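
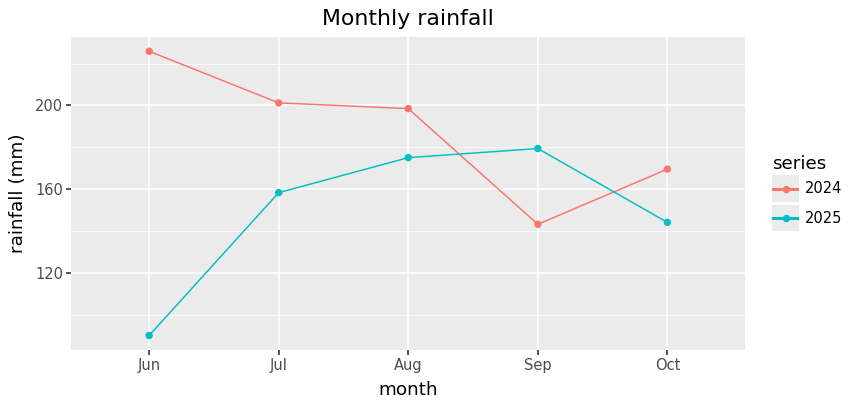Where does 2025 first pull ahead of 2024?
Aug: 2025 ≈ 180 vs 2024 ≈ 200 (not yet); Sep: 2025 ≈ 180 vs 2024 ≈ 140 (first crossover).

Sep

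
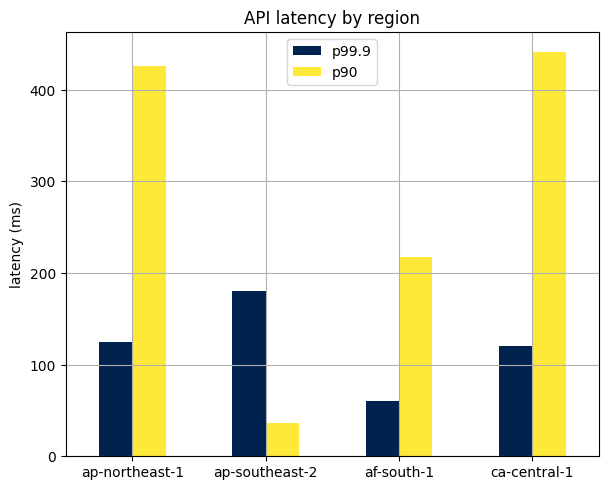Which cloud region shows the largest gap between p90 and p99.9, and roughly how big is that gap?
ca-central-1, ≈ 350 ms

ca-central-1: p90 ≈ 450, p99.9 ≈ 100 → gap ≈ 350. Next-largest (ap-northeast-1) is only ≈ 300.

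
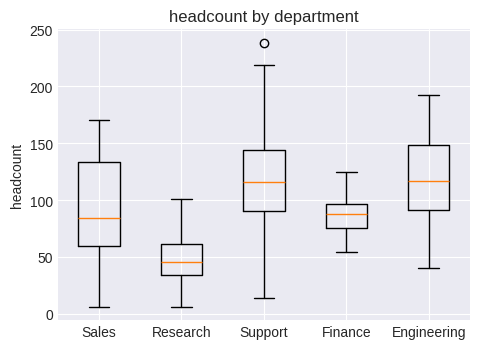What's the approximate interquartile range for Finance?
Q3 ≈ 100, Q1 ≈ 80; IQR ≈ 20.

≈ 20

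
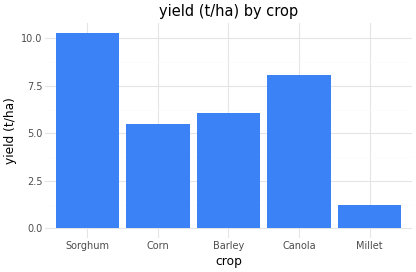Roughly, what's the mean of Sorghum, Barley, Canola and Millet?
≈ 6

(10 + 6 + 8 + 1) / 4 ≈ 6.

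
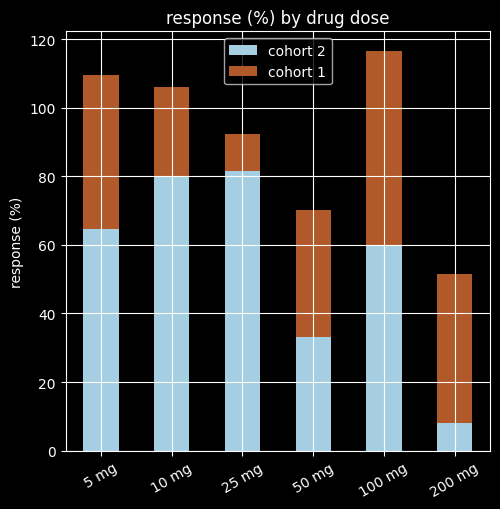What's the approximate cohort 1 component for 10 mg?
cohort 1 top ≈ 110, bottom ≈ 80; segment ≈ 30.

≈ 30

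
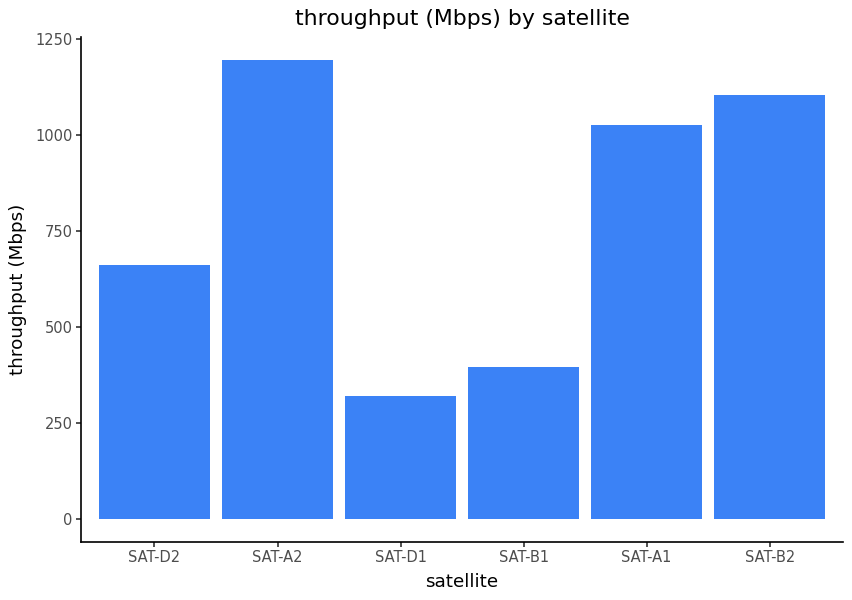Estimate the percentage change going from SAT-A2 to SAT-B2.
SAT-A2 ≈ 1200, SAT-B2 ≈ 1100; (1100 − 1200) / 1200 ≈ -8.3%.

≈ -8.3%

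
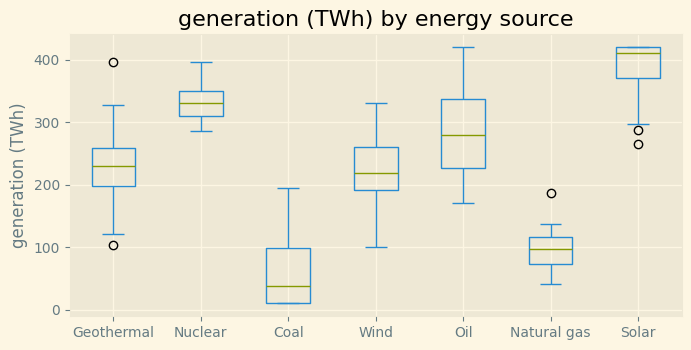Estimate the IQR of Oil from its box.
Q3 ≈ 350, Q1 ≈ 250; IQR ≈ 100.

≈ 100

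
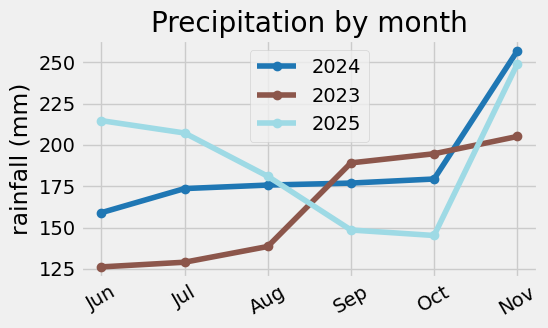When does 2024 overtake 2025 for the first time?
Sep

Aug: 2024 ≈ 180 vs 2025 ≈ 180 (not yet); Sep: 2024 ≈ 180 vs 2025 ≈ 140 (first crossover).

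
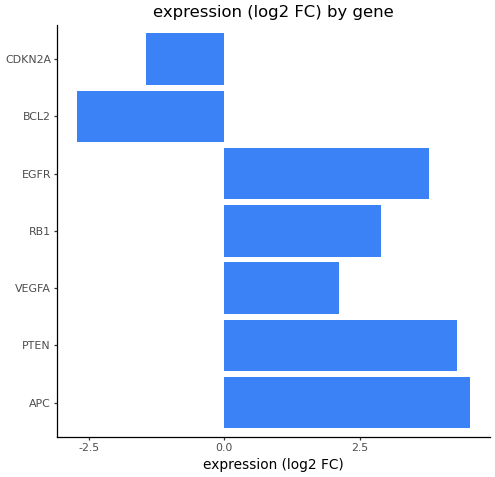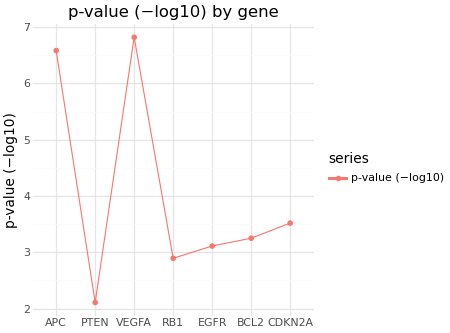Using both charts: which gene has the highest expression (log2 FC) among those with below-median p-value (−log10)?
PTEN

Chart 2 median p-value (−log10) ≈ 3; below-median genes: PTEN, RB1, EGFR. Among those, PTEN has the highest expression (log2 FC) (≈ 4.5).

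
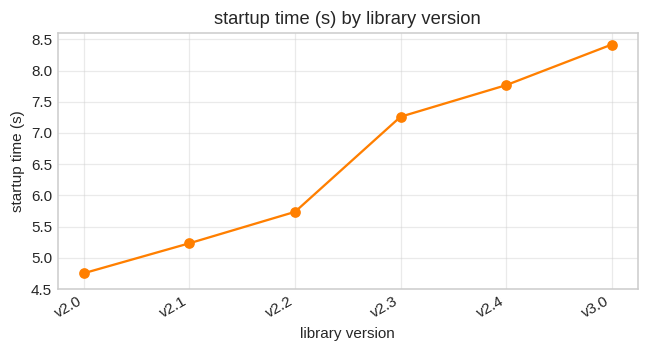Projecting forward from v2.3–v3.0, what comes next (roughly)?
Last three: 7.5, 8.0, 8.5 → slope ≈ 0.5/step → next ≈ 9.

≈ 9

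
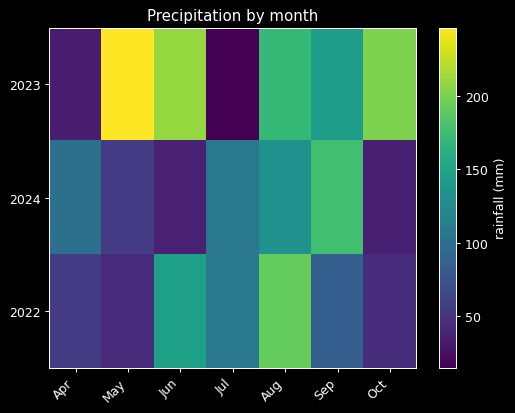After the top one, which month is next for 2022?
Top 3 for 2022: Aug ≈ 200, Jun ≈ 140, Jul ≈ 100.

Jun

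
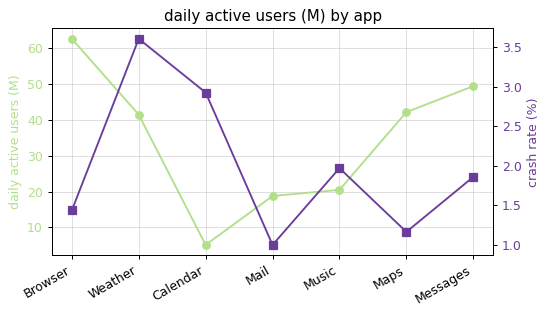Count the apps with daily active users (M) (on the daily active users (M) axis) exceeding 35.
Above 35: Browser, Weather, Maps, Messages.

4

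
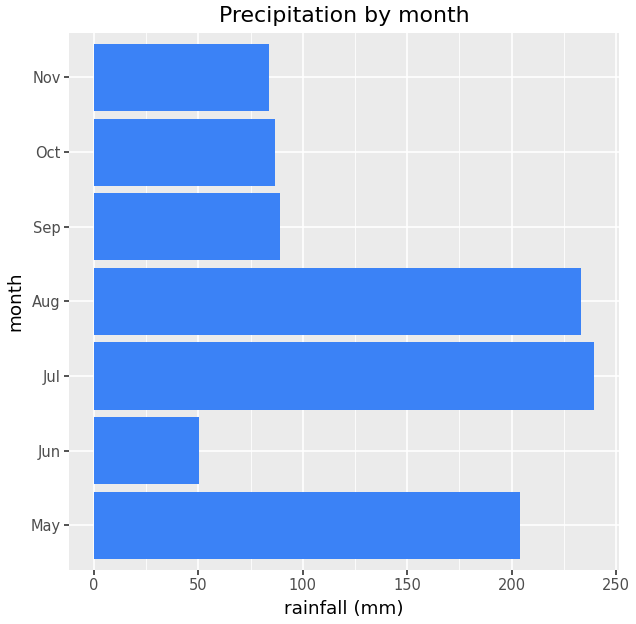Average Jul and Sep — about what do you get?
(240 + 80) / 2 ≈ 160.

≈ 160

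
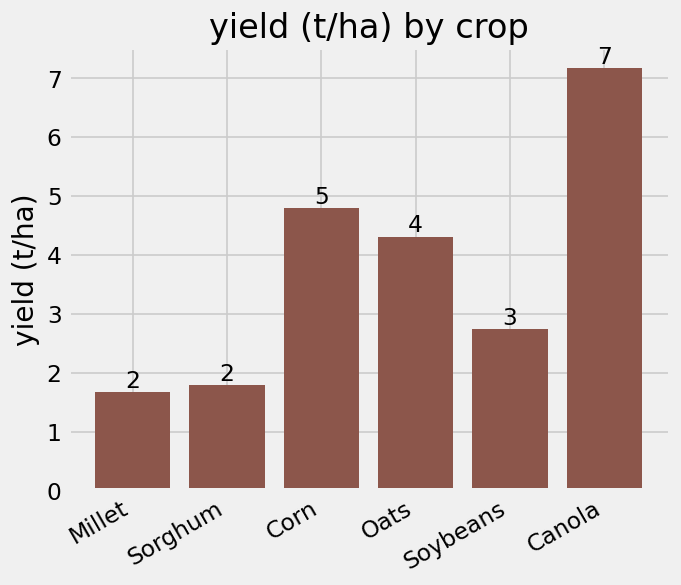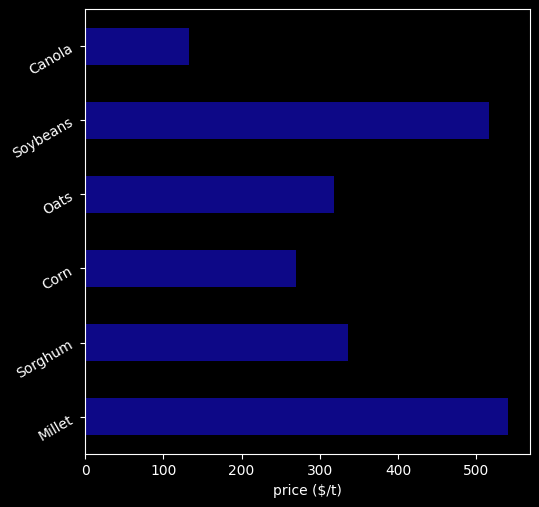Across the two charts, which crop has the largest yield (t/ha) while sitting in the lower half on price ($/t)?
Chart 2 median price ($/t) ≈ 350; below-median crops: Corn, Oats, Canola. Among those, Canola has the highest yield (t/ha) (≈ 7).

Canola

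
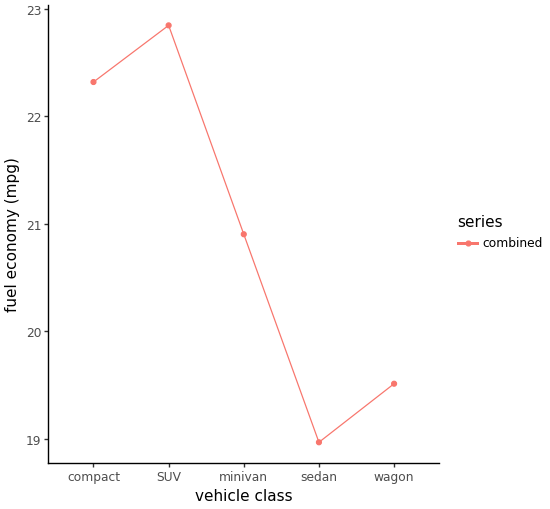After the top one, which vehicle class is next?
Top 3: SUV ≈ 23.0, compact ≈ 22.5, minivan ≈ 21.0.

compact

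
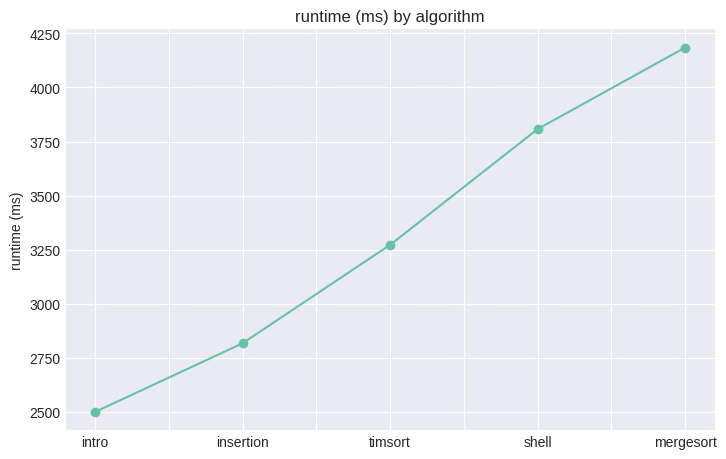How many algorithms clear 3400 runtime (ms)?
2

Above 3400: shell, mergesort.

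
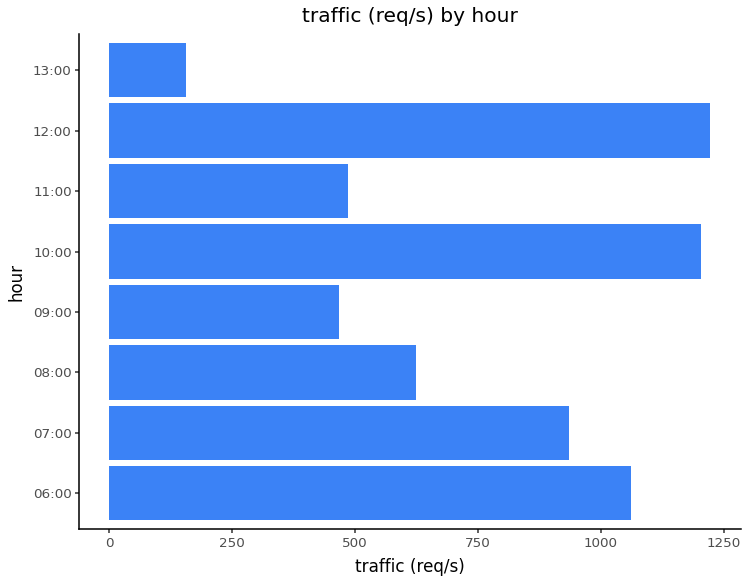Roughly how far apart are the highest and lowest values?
≈ 1000

Max 12:00 ≈ 1200, min 13:00 ≈ 200; range ≈ 1000.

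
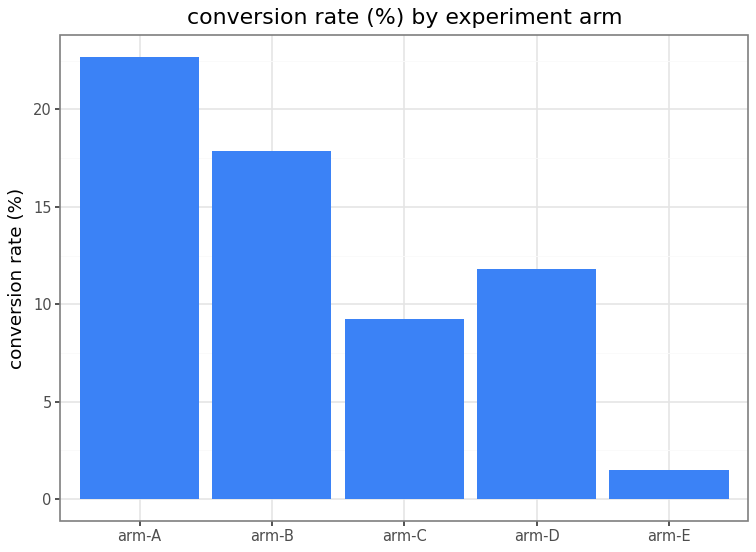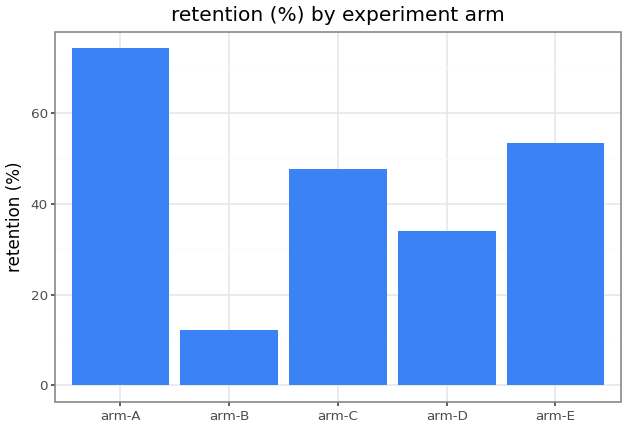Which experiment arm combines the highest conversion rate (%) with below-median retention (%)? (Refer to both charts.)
Chart 2 median retention (%) ≈ 50; below-median experiment arms: arm-B, arm-D. Among those, arm-B has the highest conversion rate (%) (≈ 20).

arm-B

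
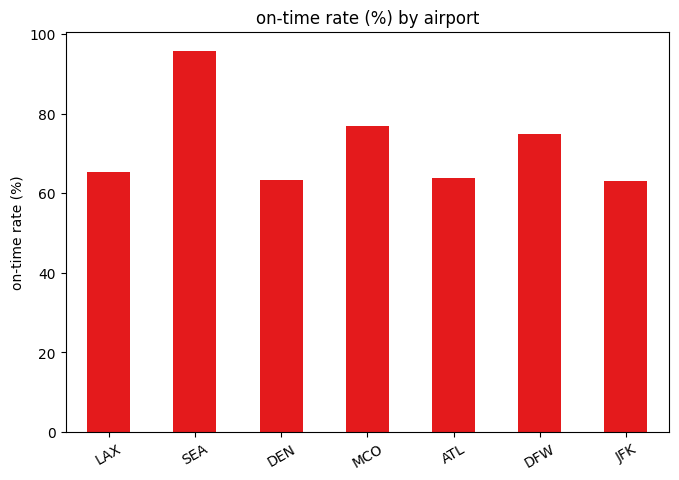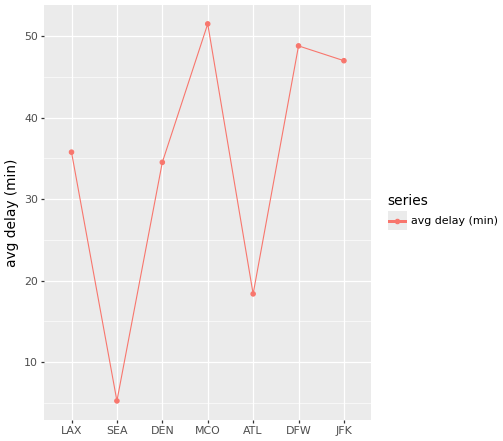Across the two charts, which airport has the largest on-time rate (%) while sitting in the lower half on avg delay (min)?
Chart 2 median avg delay (min) ≈ 35; below-median airports: SEA, DEN, ATL. Among those, SEA has the highest on-time rate (%) (≈ 100).

SEA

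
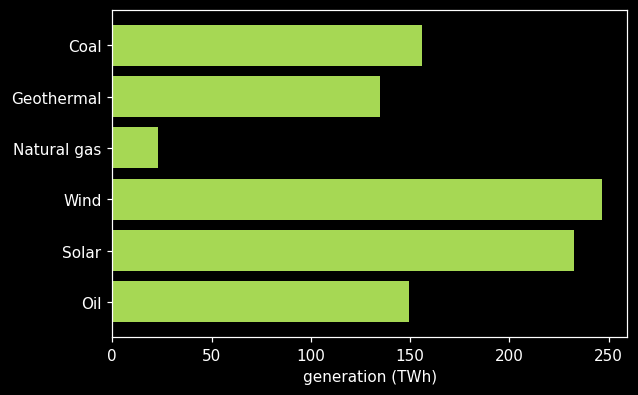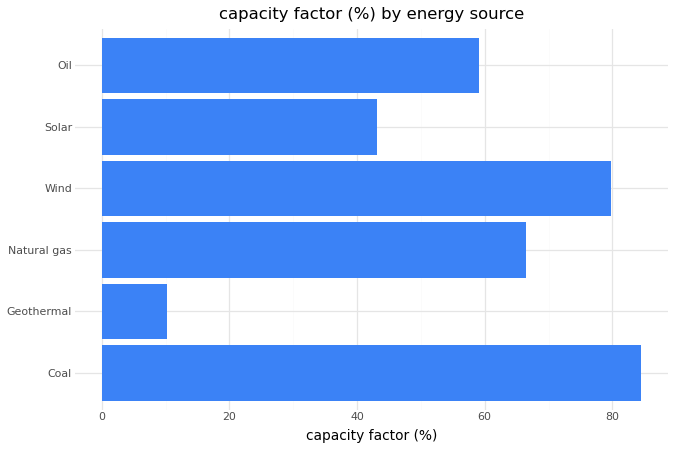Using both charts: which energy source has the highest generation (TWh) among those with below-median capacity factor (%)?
Chart 2 median capacity factor (%) ≈ 60; below-median energy sources: Geothermal, Solar, Oil. Among those, Solar has the highest generation (TWh) (≈ 225).

Solar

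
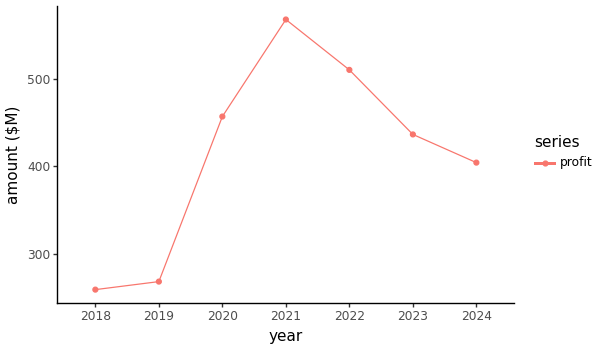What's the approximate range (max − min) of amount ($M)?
≈ 300

Max 2021 ≈ 550, min 2018 ≈ 250; range ≈ 300.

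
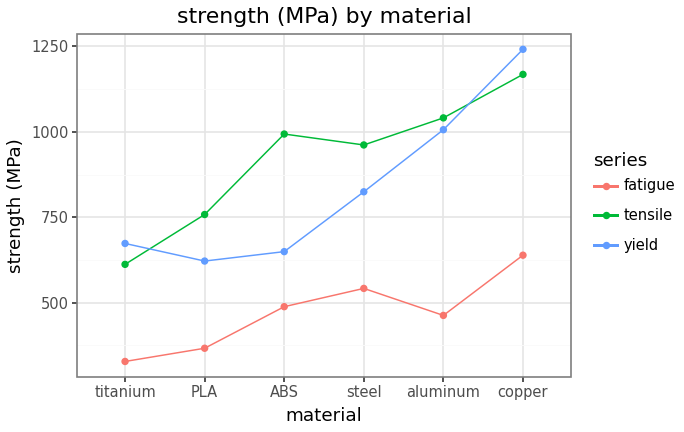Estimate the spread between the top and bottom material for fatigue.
Max copper ≈ 600, min titanium ≈ 300; range ≈ 300.

≈ 300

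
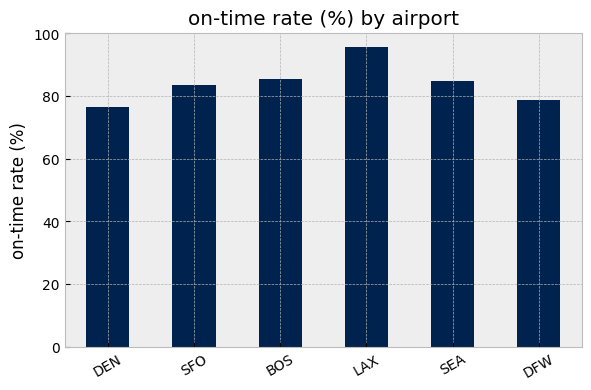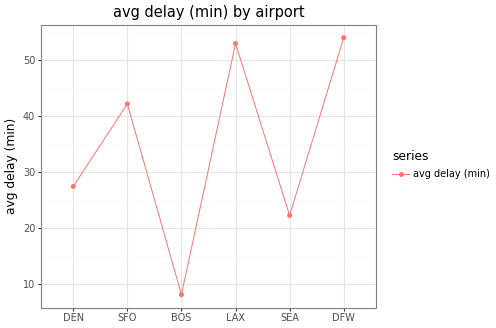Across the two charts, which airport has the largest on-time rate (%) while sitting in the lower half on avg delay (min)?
Chart 2 median avg delay (min) ≈ 35; below-median airports: DEN, BOS, SEA. Among those, BOS has the highest on-time rate (%) (≈ 90).

BOS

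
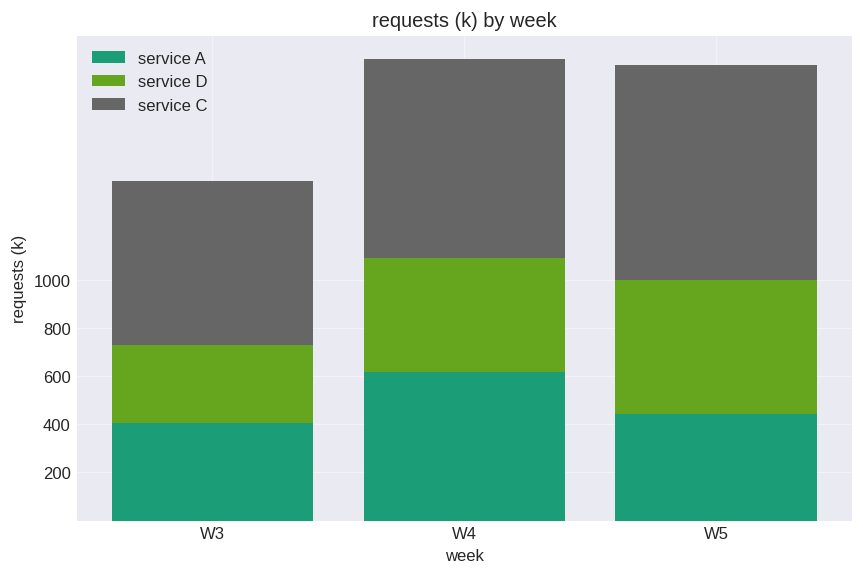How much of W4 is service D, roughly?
≈ 400

service D top ≈ 1000, bottom ≈ 600; segment ≈ 400.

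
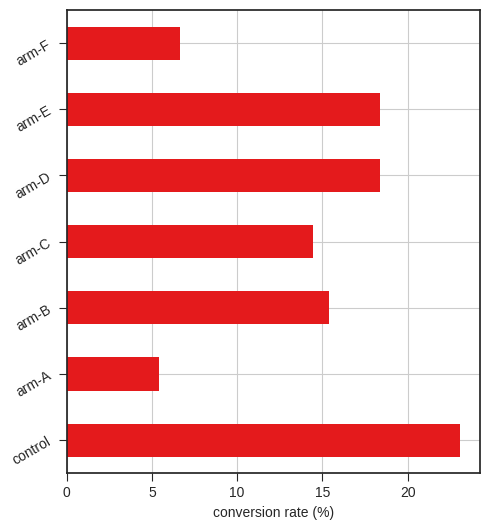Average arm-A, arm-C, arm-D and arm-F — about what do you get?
(6 + 14 + 18 + 6) / 4 ≈ 11.

≈ 11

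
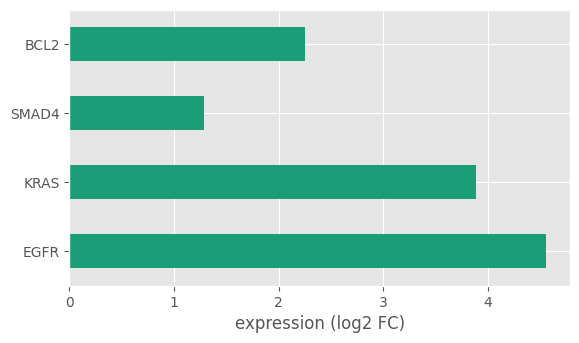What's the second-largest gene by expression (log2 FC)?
Top 3: EGFR ≈ 4.5, KRAS ≈ 4.0, BCL2 ≈ 2.0.

KRAS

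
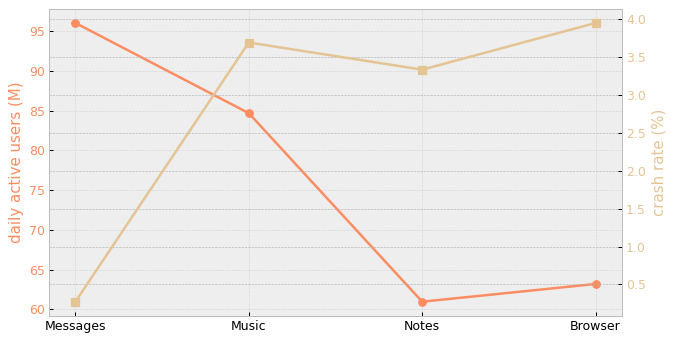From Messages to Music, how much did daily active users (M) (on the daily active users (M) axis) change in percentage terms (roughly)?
≈ -10.5%

Messages ≈ 95, Music ≈ 85; (85 − 95) / 95 ≈ -10.5%.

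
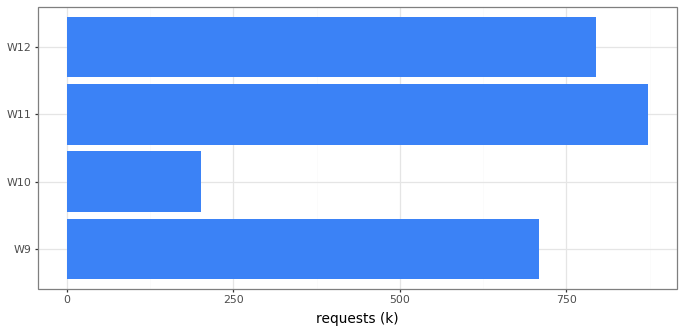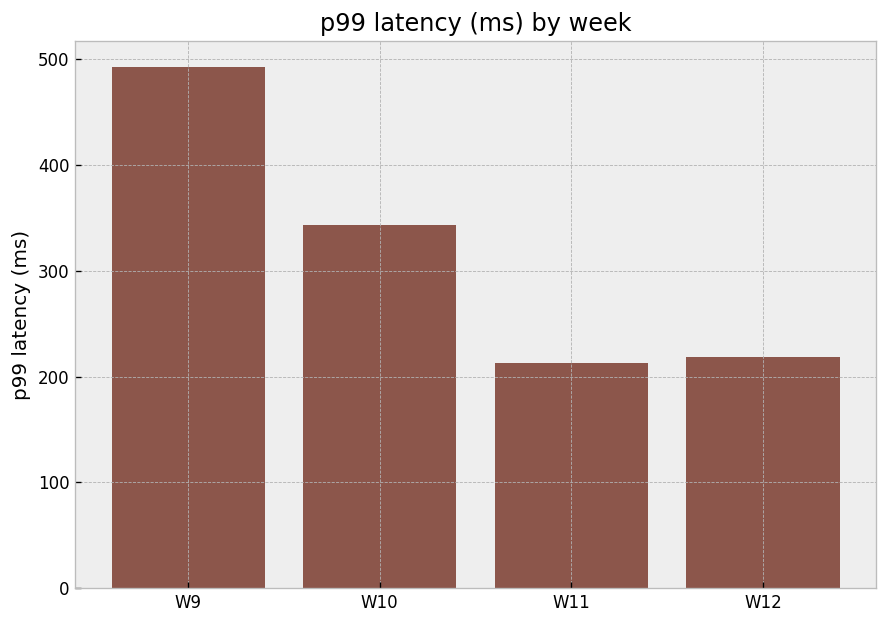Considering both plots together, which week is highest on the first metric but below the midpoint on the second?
Chart 2 median p99 latency (ms) ≈ 300; below-median weeks: W11, W12. Among those, W11 has the highest requests (k) (≈ 900).

W11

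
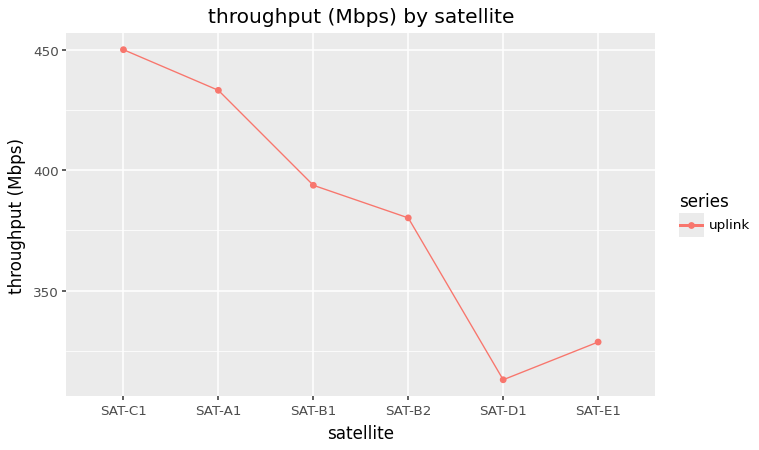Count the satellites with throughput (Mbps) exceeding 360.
4

Above 360: SAT-C1, SAT-A1, SAT-B1, SAT-B2.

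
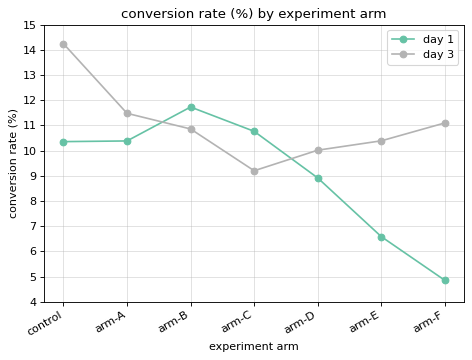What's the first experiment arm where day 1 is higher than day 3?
arm-A: day 1 ≈ 10 vs day 3 ≈ 11 (not yet); arm-B: day 1 ≈ 12 vs day 3 ≈ 11 (first crossover).

arm-B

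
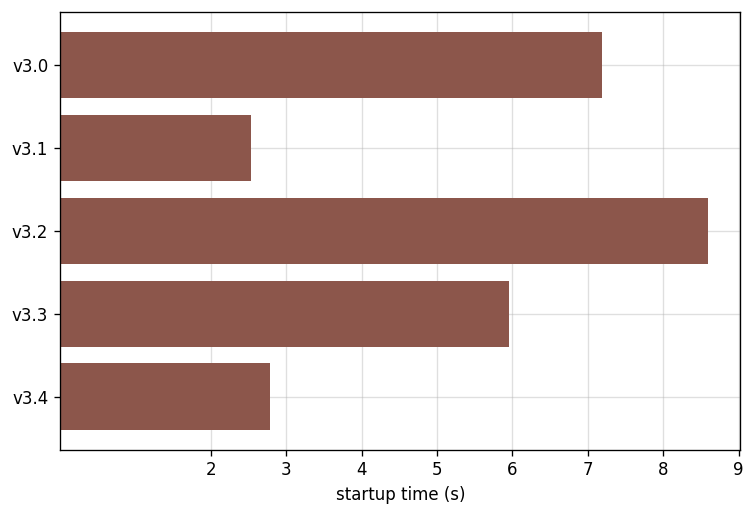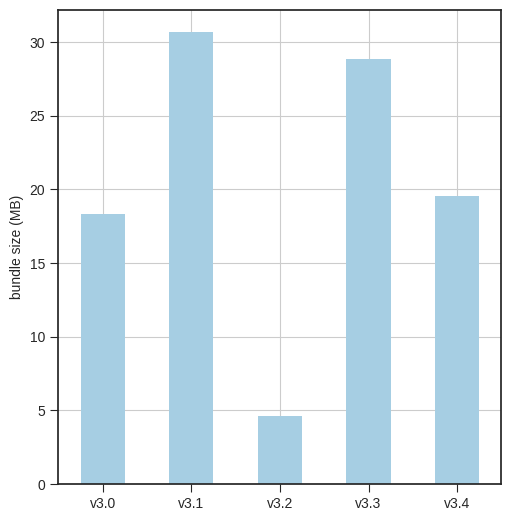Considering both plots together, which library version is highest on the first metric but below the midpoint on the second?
v3.2

Chart 2 median bundle size (MB) ≈ 20; below-median library versions: v3.0, v3.2. Among those, v3.2 has the highest startup time (s) (≈ 9).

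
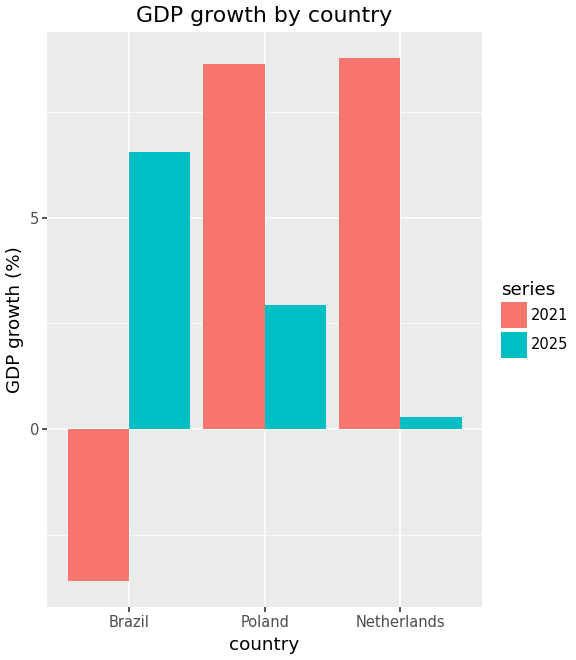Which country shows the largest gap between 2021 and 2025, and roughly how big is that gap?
Brazil, ≈ 10 %

Brazil: 2021 ≈ -4, 2025 ≈ 6 → gap ≈ 10. Next-largest (Netherlands) is only ≈ 8.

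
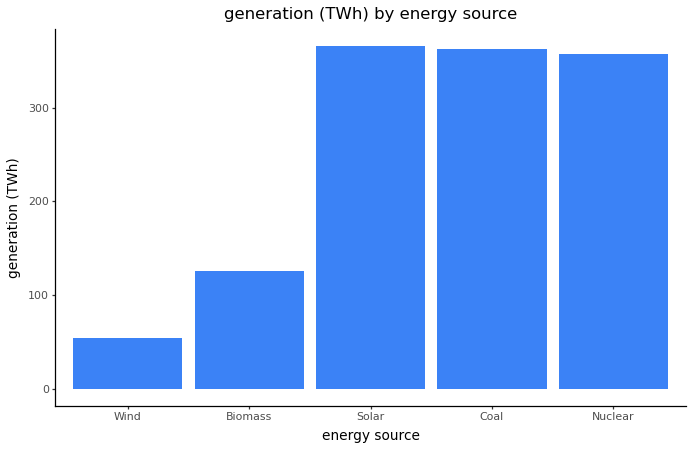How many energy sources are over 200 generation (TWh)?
Above 200: Solar, Coal, Nuclear.

3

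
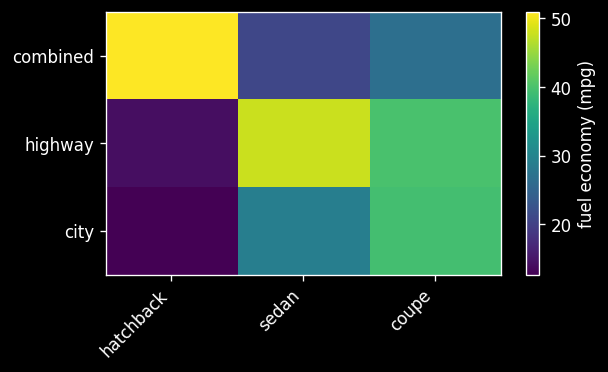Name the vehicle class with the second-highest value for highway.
coupe

Top 3 for highway: sedan ≈ 50, coupe ≈ 40, hatchback ≈ 15.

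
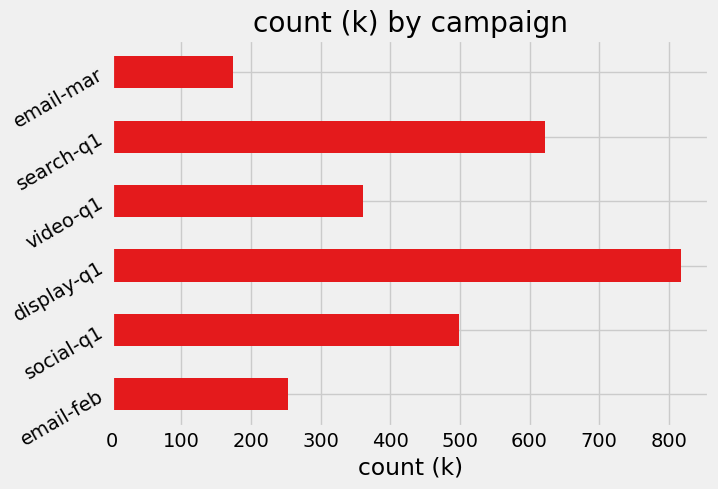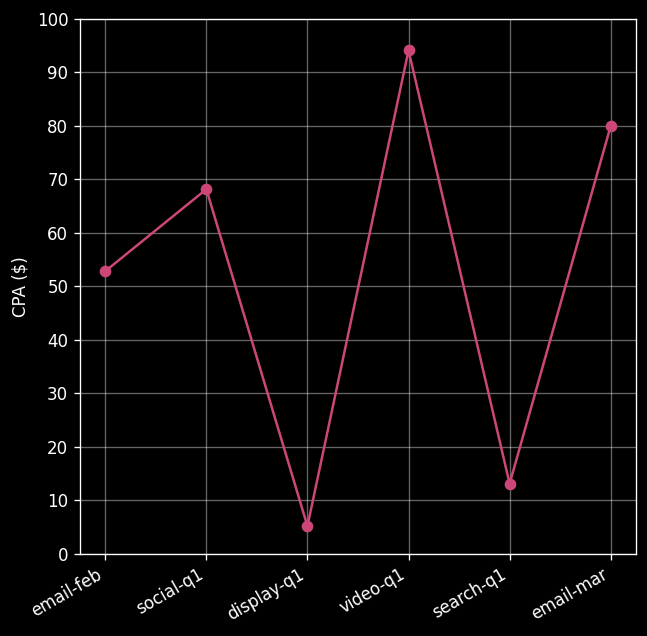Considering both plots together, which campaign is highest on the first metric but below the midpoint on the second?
Chart 2 median CPA ($) ≈ 60; below-median campaigns: email-feb, display-q1, search-q1. Among those, display-q1 has the highest count (k) (≈ 800).

display-q1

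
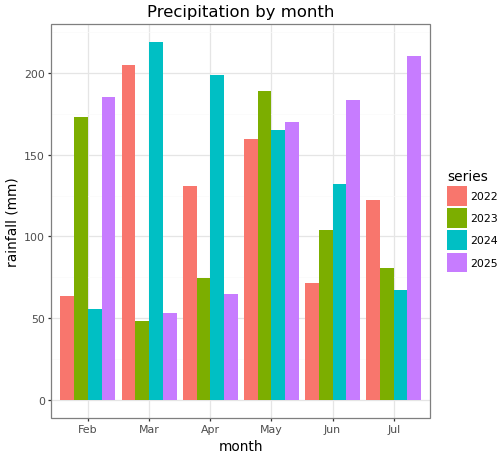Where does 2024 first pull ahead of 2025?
Mar

Feb: 2024 ≈ 60 vs 2025 ≈ 180 (not yet); Mar: 2024 ≈ 220 vs 2025 ≈ 60 (first crossover).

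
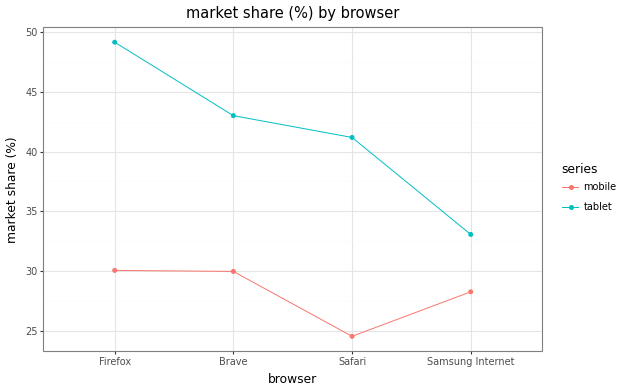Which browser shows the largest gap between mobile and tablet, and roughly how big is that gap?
Firefox: mobile ≈ 30, tablet ≈ 50 → gap ≈ 20. Next-largest (Safari) is only ≈ 15.

Firefox, ≈ 20 %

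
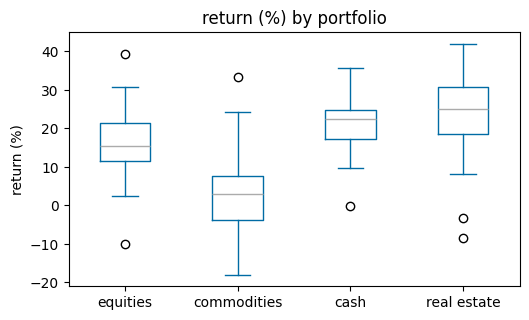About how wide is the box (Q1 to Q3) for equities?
≈ 10

Q3 ≈ 22, Q1 ≈ 12; IQR ≈ 10.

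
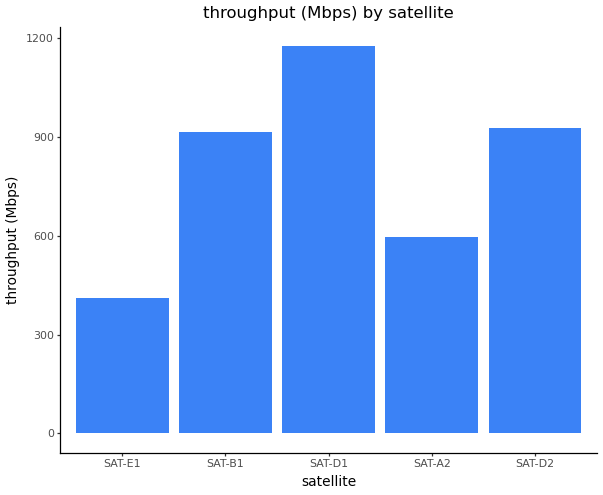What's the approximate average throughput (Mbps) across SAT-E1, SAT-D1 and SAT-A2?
≈ 733

(400 + 1200 + 600) / 3 ≈ 733.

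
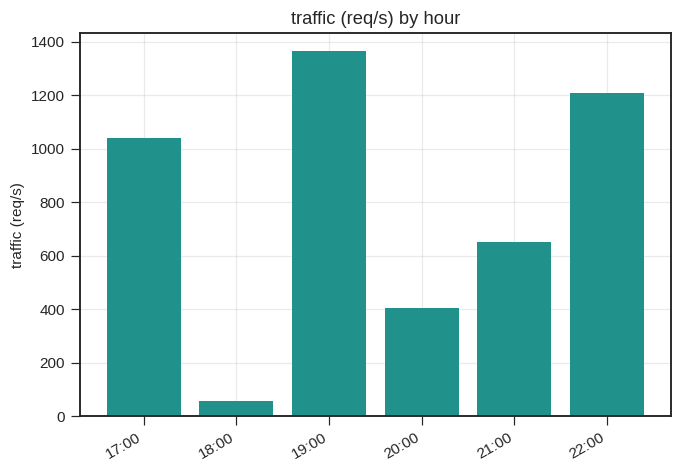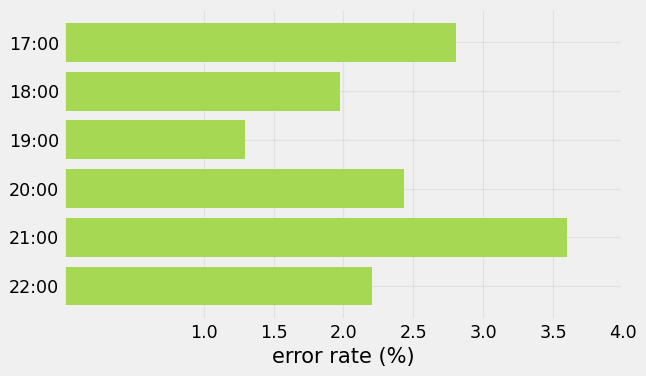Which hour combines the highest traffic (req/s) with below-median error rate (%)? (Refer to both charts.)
19:00

Chart 2 median error rate (%) ≈ 2.5; below-median hours: 18:00, 19:00, 22:00. Among those, 19:00 has the highest traffic (req/s) (≈ 1400).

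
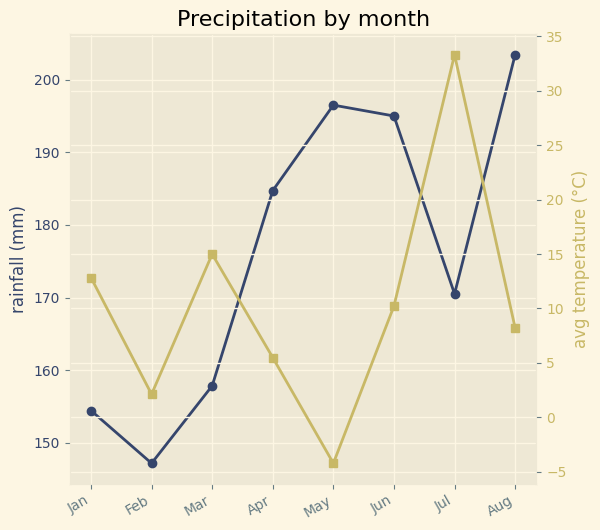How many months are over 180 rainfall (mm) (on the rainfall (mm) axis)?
Above 180: Apr, May, Jun, Aug.

4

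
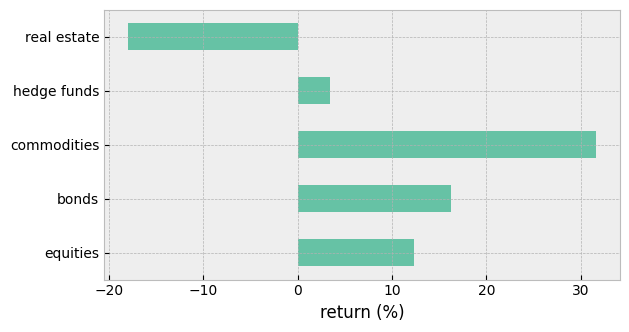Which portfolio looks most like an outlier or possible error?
real estate

real estate ≈ -20; the rest sit between ≈ 5 and ≈ 30.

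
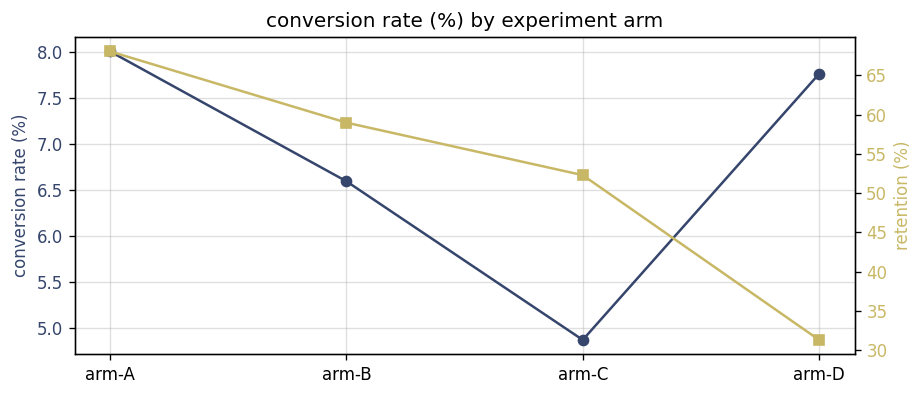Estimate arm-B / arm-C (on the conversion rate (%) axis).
arm-B ≈ 6.5, arm-C ≈ 5.0; 6.5/5.0 ≈ 1.3.

≈ 1.3×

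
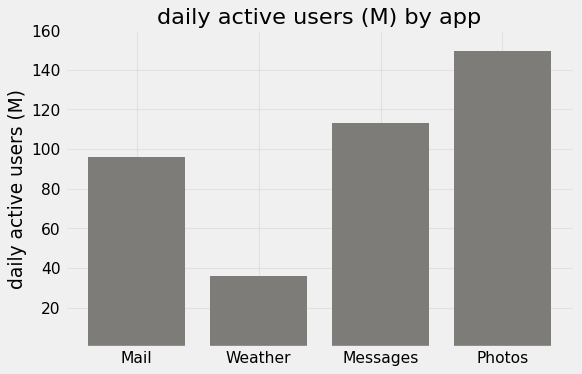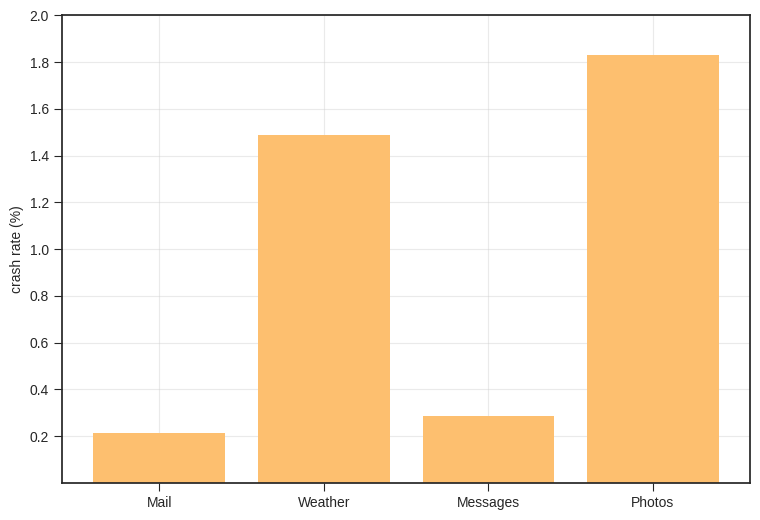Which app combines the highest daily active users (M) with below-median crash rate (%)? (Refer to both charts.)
Chart 2 median crash rate (%) ≈ 0.8; below-median apps: Mail, Messages. Among those, Messages has the highest daily active users (M) (≈ 120).

Messages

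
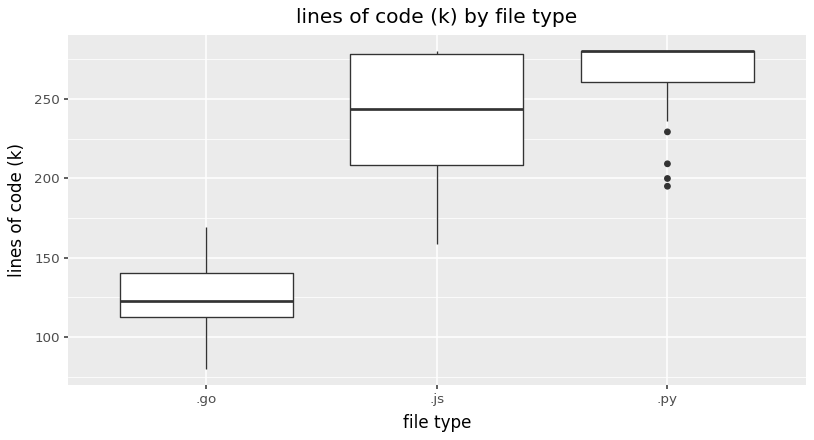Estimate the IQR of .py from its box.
≈ 20

Q3 ≈ 280, Q1 ≈ 260; IQR ≈ 20.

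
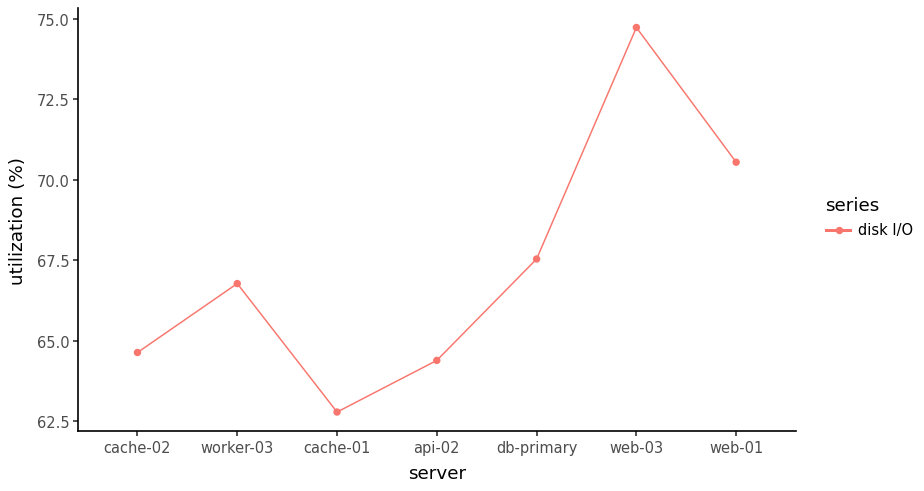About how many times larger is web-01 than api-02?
web-01 ≈ 71, api-02 ≈ 64; 71/64 ≈ 1.11.

≈ 1.11×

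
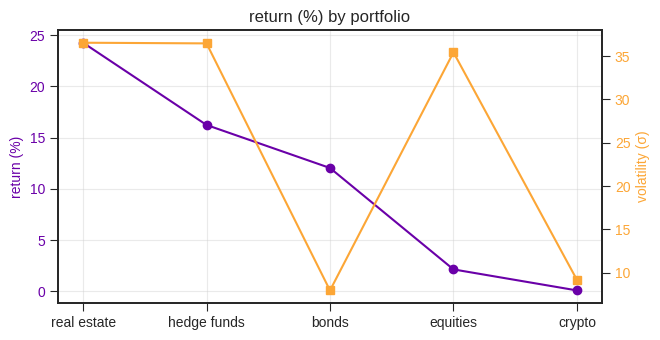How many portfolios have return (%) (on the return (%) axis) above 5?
Above 5: real estate, hedge funds, bonds.

3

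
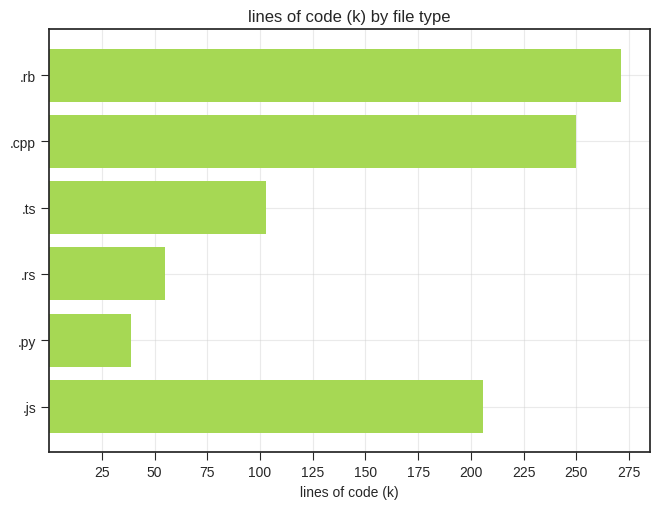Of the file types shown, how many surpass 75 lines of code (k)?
Above 75: .rb, .cpp, .ts, .js.

4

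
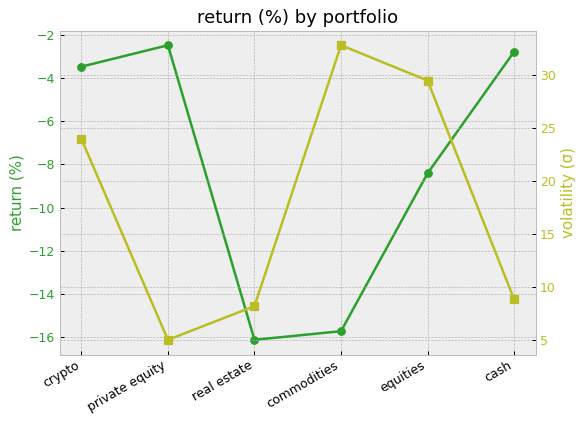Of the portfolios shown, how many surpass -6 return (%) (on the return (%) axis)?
Above -6: crypto, private equity, cash.

3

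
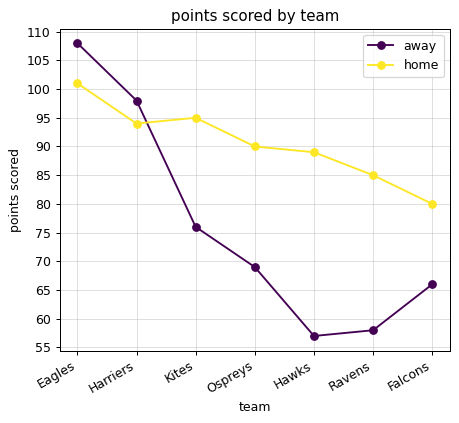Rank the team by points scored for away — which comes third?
Kites

Top 4 for away: Eagles ≈ 110, Harriers ≈ 100, Kites ≈ 75, Ospreys ≈ 70.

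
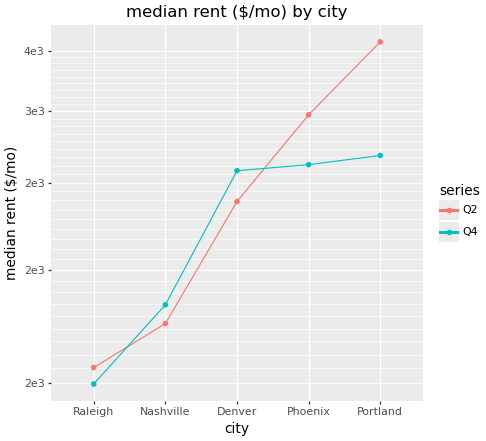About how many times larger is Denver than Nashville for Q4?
Denver ≈ 2600, Nashville ≈ 1800; 2600/1800 ≈ 1.44.

≈ 1.44×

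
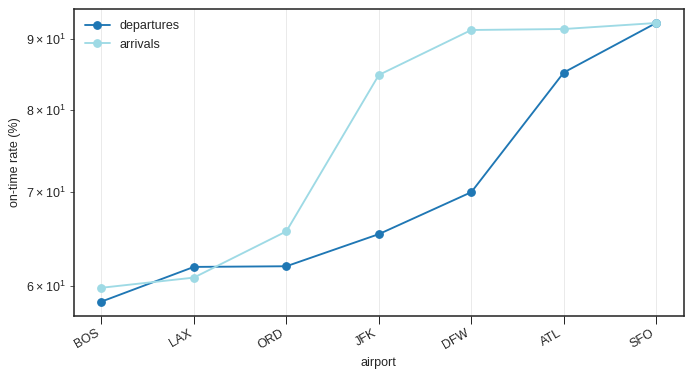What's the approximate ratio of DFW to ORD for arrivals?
≈ 1.38×

DFW ≈ 90, ORD ≈ 65; 90/65 ≈ 1.38.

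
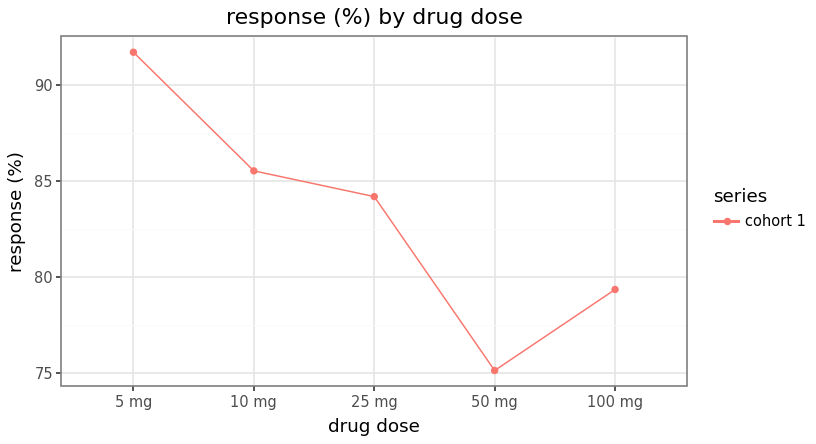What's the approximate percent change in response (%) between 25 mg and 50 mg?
25 mg ≈ 84, 50 mg ≈ 76; (76 − 84) / 84 ≈ -9.5%.

≈ -9.5%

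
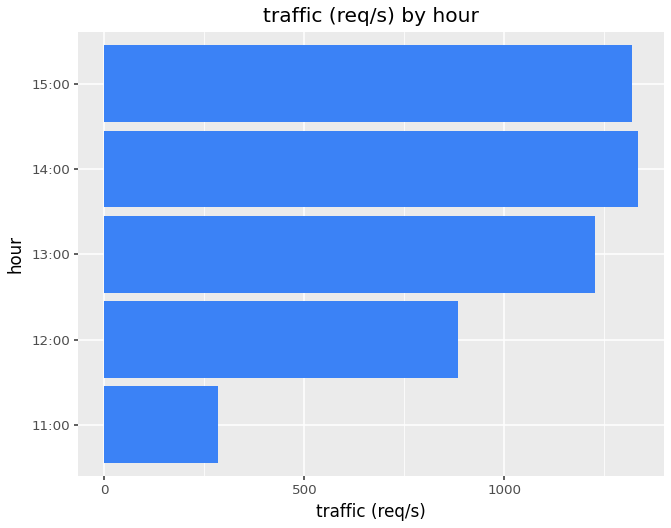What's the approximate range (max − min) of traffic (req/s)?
Max 14:00 ≈ 1400, min 11:00 ≈ 200; range ≈ 1200.

≈ 1200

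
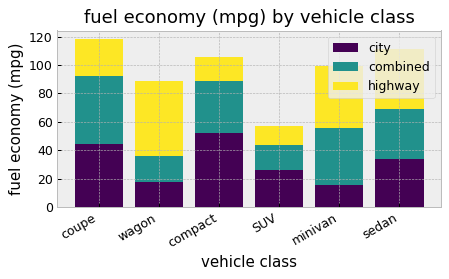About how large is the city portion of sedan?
city top ≈ 30, bottom ≈ 0; segment ≈ 30.

≈ 30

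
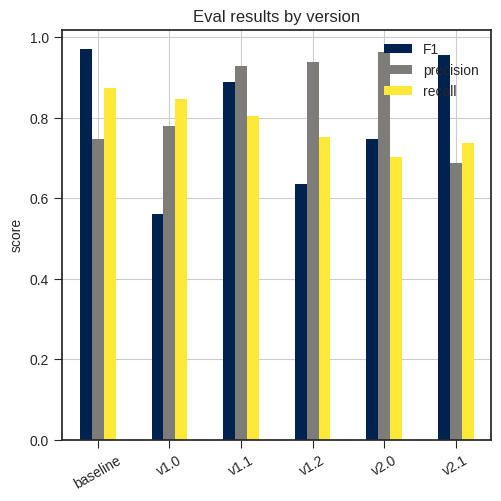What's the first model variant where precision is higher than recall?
v1.0: precision ≈ 0.8 vs recall ≈ 0.8 (not yet); v1.1: precision ≈ 0.9 vs recall ≈ 0.8 (first crossover).

v1.1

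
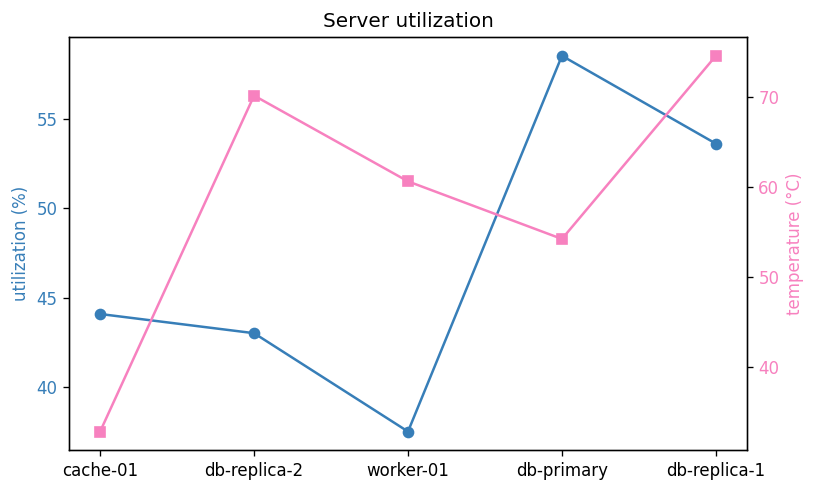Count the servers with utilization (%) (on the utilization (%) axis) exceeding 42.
Above 42: cache-01, db-replica-2, db-primary, db-replica-1.

4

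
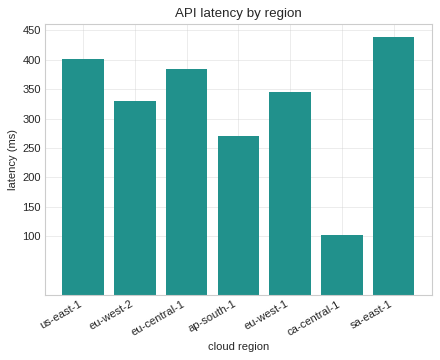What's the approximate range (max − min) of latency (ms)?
Max sa-east-1 ≈ 450, min ca-central-1 ≈ 100; range ≈ 350.

≈ 350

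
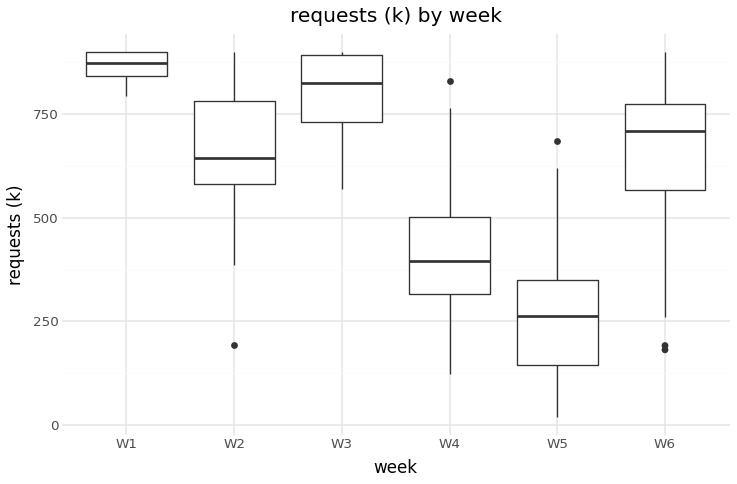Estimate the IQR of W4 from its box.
≈ 200

Q3 ≈ 500, Q1 ≈ 300; IQR ≈ 200.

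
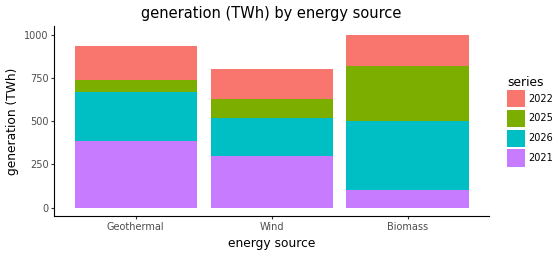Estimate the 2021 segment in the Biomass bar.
≈ 100

2021 top ≈ 100, bottom ≈ 0; segment ≈ 100.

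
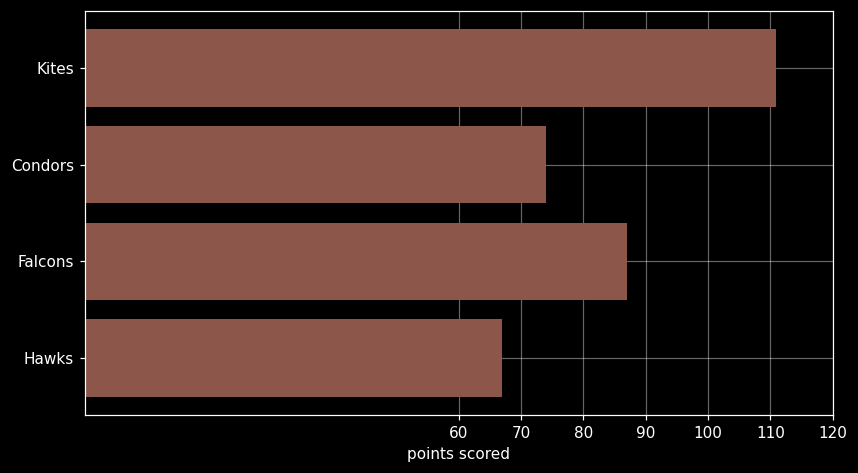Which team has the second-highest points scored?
Top 3: Kites ≈ 110, Falcons ≈ 90, Condors ≈ 70.

Falcons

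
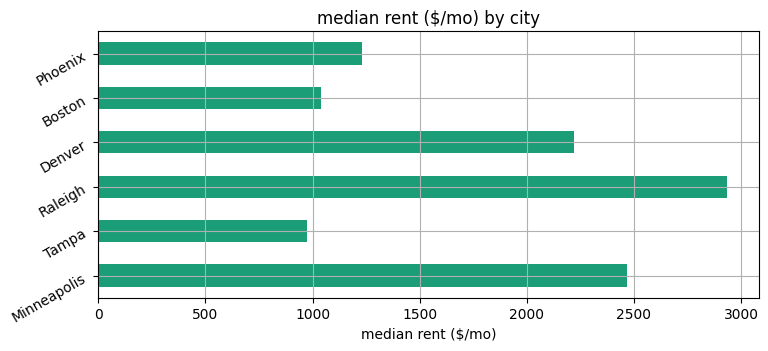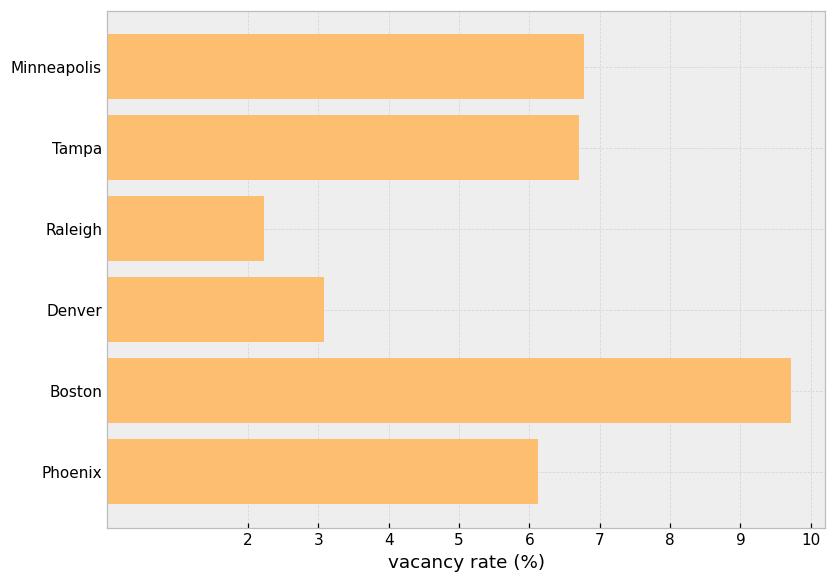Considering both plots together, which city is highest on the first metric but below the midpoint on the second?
Raleigh

Chart 2 median vacancy rate (%) ≈ 6; below-median cities: Raleigh, Denver, Phoenix. Among those, Raleigh has the highest median rent ($/mo) (≈ 3000).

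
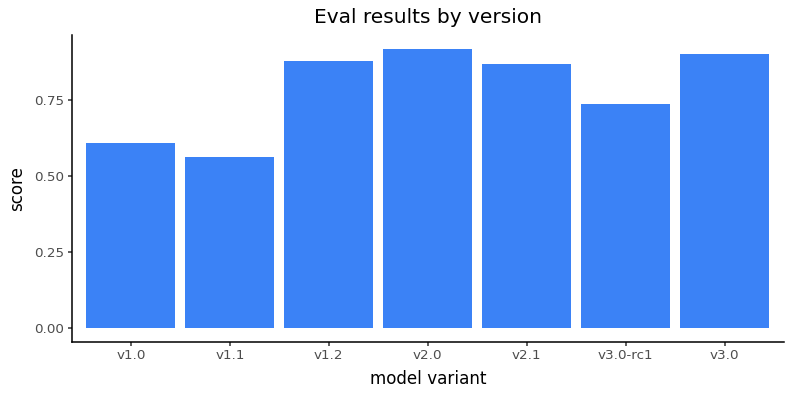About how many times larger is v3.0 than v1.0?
≈ 1.5×

v3.0 ≈ 0.9, v1.0 ≈ 0.6; 0.9/0.6 ≈ 1.5.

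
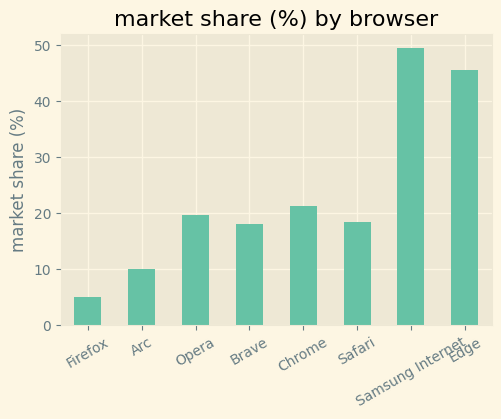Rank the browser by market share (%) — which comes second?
Top 3: Samsung Internet ≈ 50, Edge ≈ 45, Chrome ≈ 20.

Edge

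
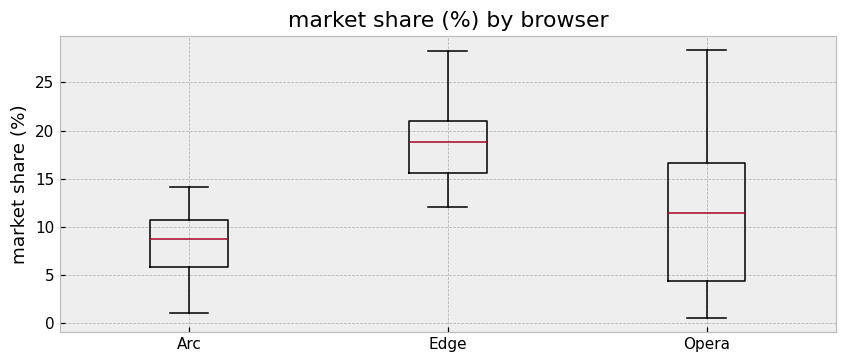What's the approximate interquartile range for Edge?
≈ 5

Q3 ≈ 21, Q1 ≈ 16; IQR ≈ 5.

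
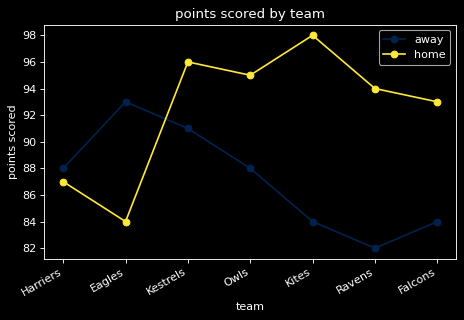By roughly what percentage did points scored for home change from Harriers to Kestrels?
≈ +9.1%

Harriers ≈ 88, Kestrels ≈ 96; (96 − 88) / 88 ≈ +9.1%.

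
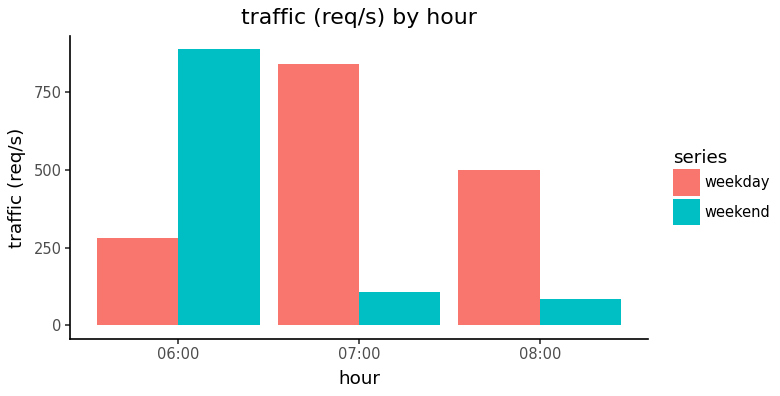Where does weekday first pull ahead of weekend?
07:00

06:00: weekday ≈ 300 vs weekend ≈ 900 (not yet); 07:00: weekday ≈ 800 vs weekend ≈ 100 (first crossover).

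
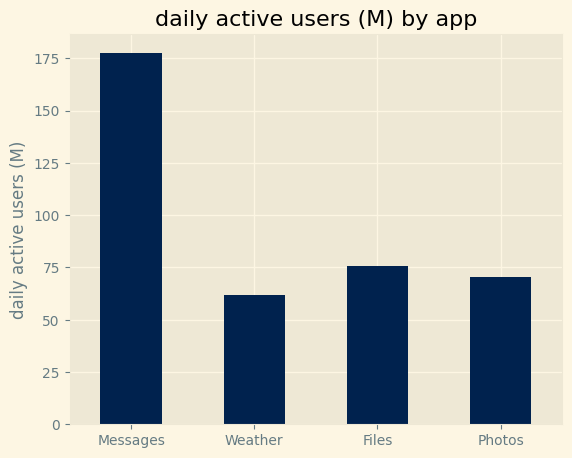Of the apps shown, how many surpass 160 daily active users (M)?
Above 160: Messages.

1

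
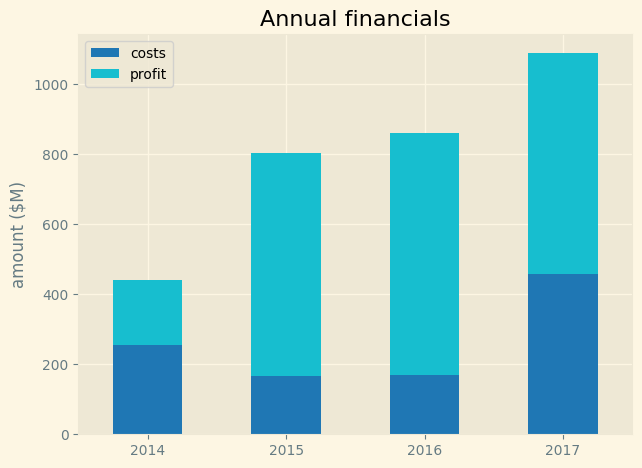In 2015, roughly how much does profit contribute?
profit top ≈ 800, bottom ≈ 200; segment ≈ 600.

≈ 600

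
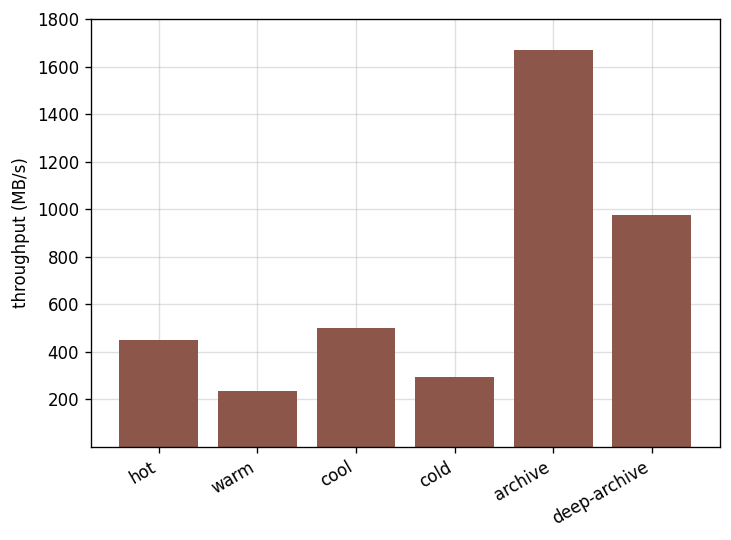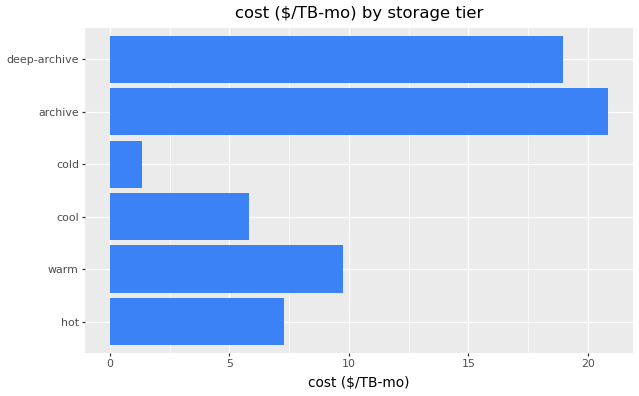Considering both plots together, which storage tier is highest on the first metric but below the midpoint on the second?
cool

Chart 2 median cost ($/TB-mo) ≈ 8; below-median storage tiers: hot, cool, cold. Among those, cool has the highest throughput (MB/s) (≈ 600).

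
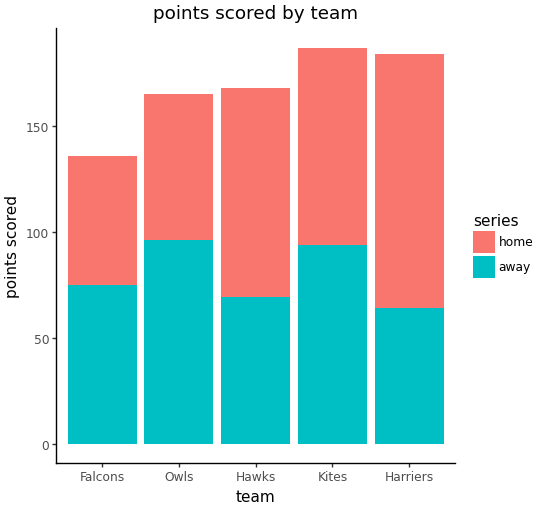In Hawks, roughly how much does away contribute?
≈ 60

away top ≈ 60, bottom ≈ 0; segment ≈ 60.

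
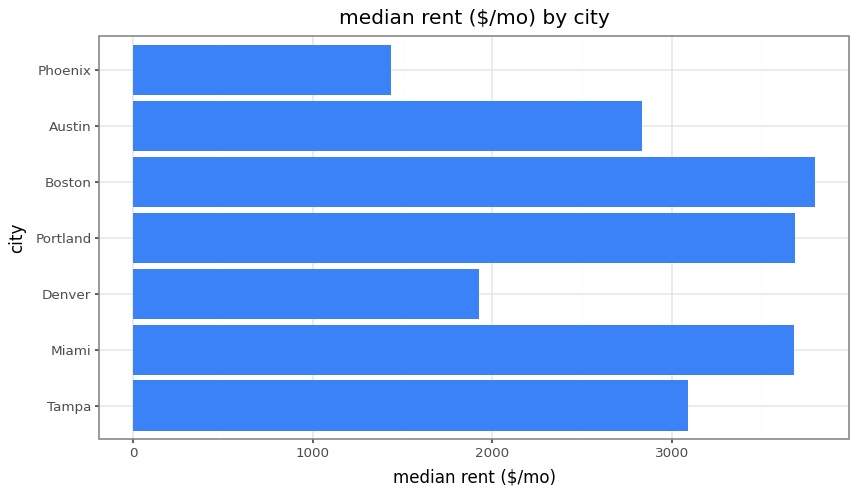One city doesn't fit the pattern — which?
Phoenix ≈ 1500; the rest sit between ≈ 2000 and ≈ 4000.

Phoenix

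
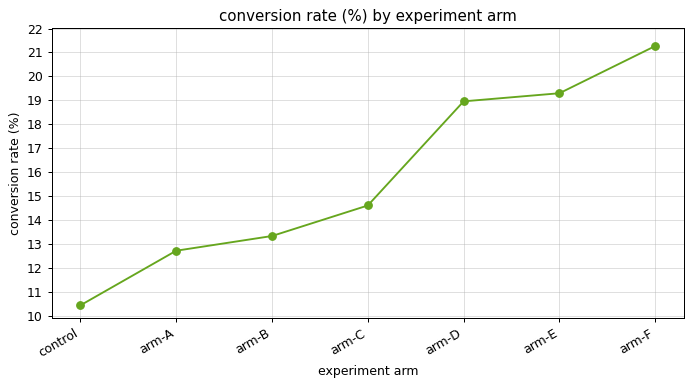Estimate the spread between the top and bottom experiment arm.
Max arm-F ≈ 21, min control ≈ 10; range ≈ 11.

≈ 11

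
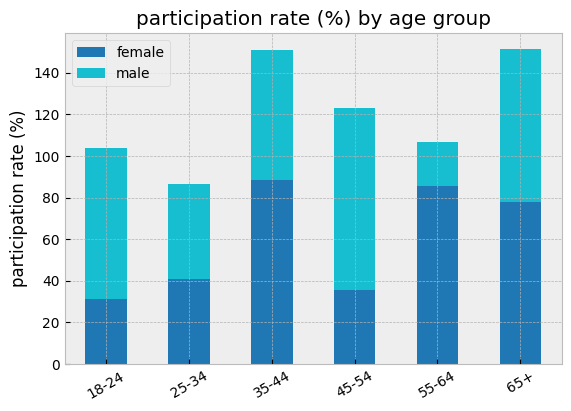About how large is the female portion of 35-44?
female top ≈ 80, bottom ≈ 0; segment ≈ 80.

≈ 80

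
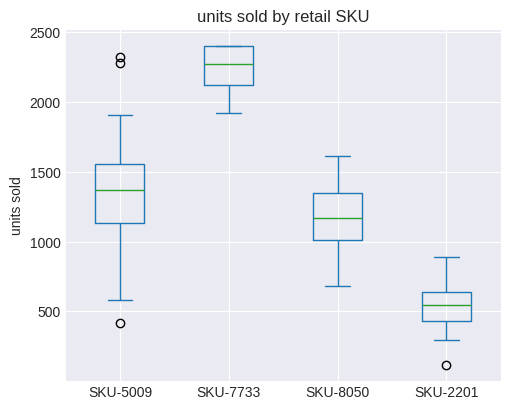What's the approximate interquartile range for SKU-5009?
≈ 400

Q3 ≈ 1600, Q1 ≈ 1200; IQR ≈ 400.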